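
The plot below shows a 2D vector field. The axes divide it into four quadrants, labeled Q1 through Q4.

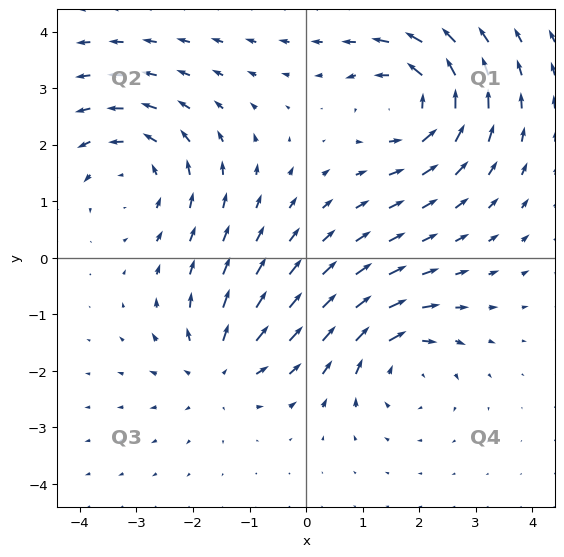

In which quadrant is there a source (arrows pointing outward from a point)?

The source sits at approximately (-1.5, -2.0), which lies in quadrant Q3. The divergence there is about +4, positive as expected for a source.

Q3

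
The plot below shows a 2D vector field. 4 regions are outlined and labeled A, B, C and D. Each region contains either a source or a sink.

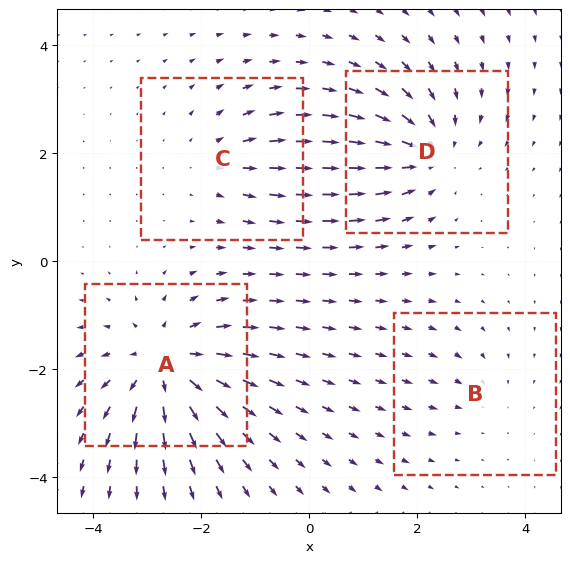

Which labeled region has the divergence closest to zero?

B

Divergence at each region's feature centre — A: about +7, B: about -2, C: about +3, D: about -5. Region B is closest to zero.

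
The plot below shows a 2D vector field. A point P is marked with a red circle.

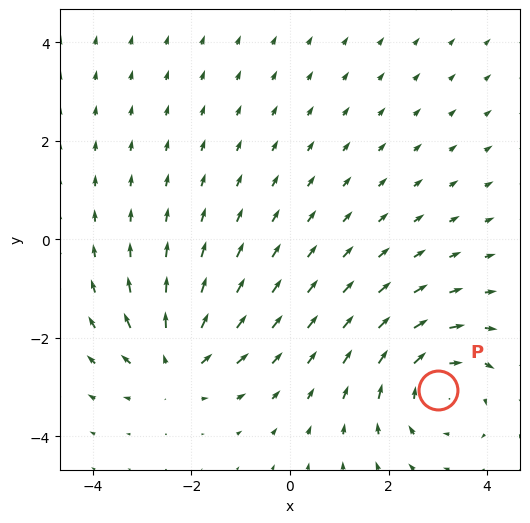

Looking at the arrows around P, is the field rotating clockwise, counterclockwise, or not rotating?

clockwise

Near P at (3.0, -3.1) the arrows circulate clockwise. The curl (z-component) there is about -3; negative curl means clockwise rotation.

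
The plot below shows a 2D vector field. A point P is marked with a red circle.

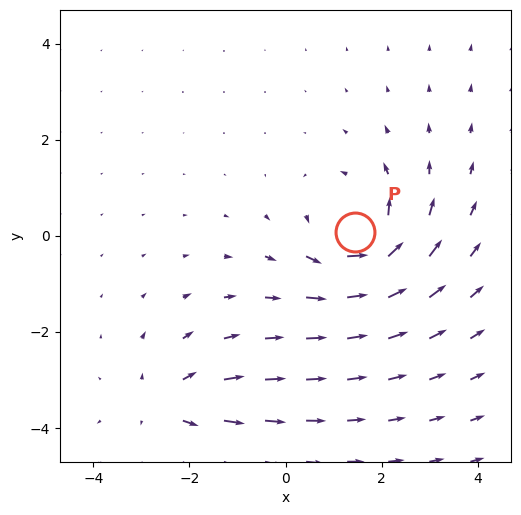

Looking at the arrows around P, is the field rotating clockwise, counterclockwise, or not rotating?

Near P at (1.5, 0.1) the arrows circulate counterclockwise. The curl (z-component) there is about +5; positive curl means counterclockwise rotation.

counterclockwise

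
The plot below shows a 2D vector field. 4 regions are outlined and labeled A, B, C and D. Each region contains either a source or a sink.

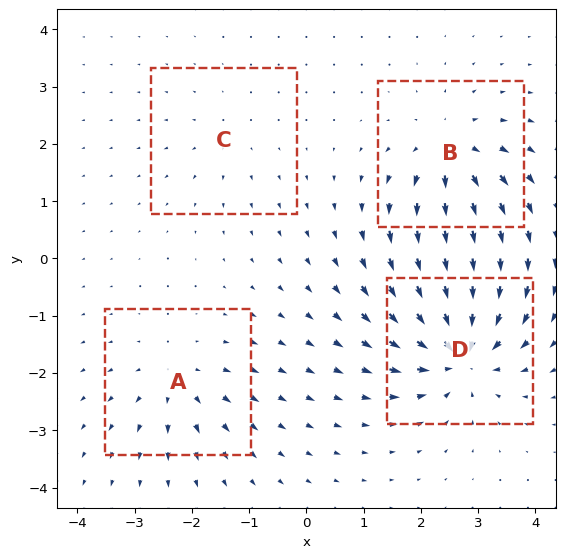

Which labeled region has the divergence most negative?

D

Divergence at each region's feature centre — A: about +4, B: about +6, C: about +2, D: about -8. Region D is most negative.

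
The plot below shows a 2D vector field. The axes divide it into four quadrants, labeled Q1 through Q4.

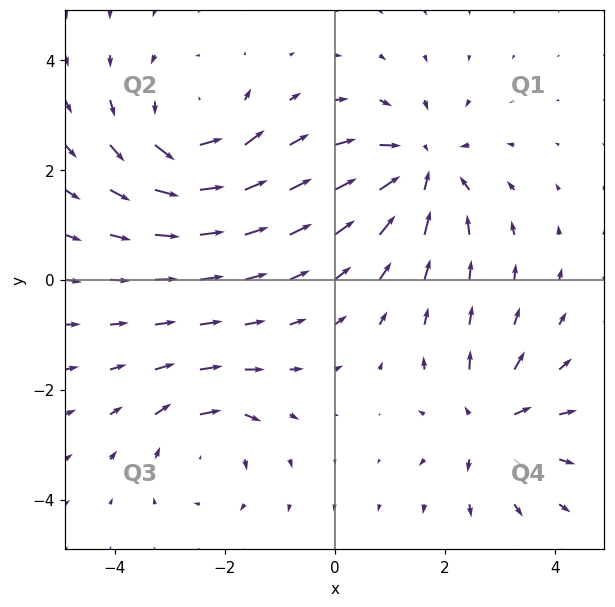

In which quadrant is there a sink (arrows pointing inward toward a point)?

The sink sits at approximately (1.6, 2.0), which lies in quadrant Q1. The divergence there is about -5, negative as expected for a sink.

Q1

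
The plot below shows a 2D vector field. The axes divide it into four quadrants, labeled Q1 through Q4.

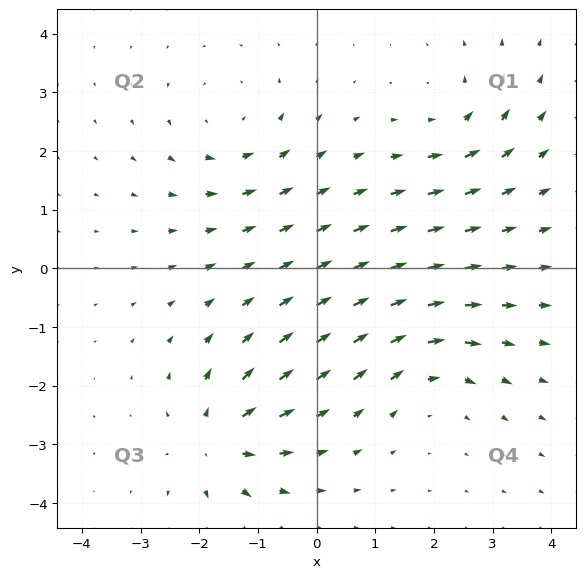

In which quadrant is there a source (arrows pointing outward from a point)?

Q3

The source sits at approximately (-1.7, -2.9), which lies in quadrant Q3. The divergence there is about +5, positive as expected for a source.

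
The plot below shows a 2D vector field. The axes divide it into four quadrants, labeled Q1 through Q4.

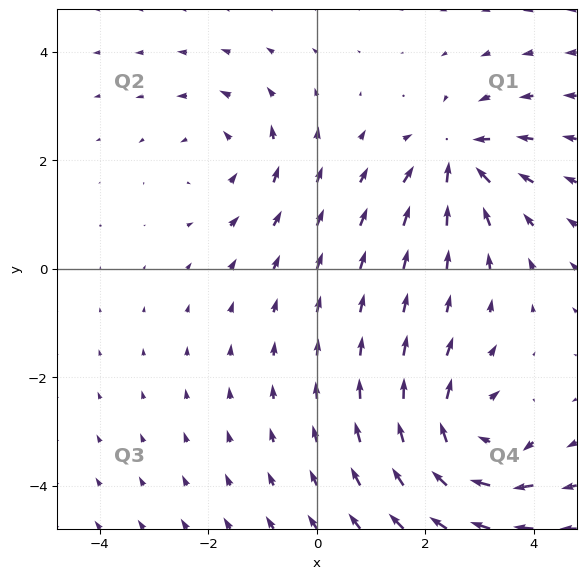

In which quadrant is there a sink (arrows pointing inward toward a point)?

The sink sits at approximately (2.6, 2.1), which lies in quadrant Q1. The divergence there is about -4, negative as expected for a sink.

Q1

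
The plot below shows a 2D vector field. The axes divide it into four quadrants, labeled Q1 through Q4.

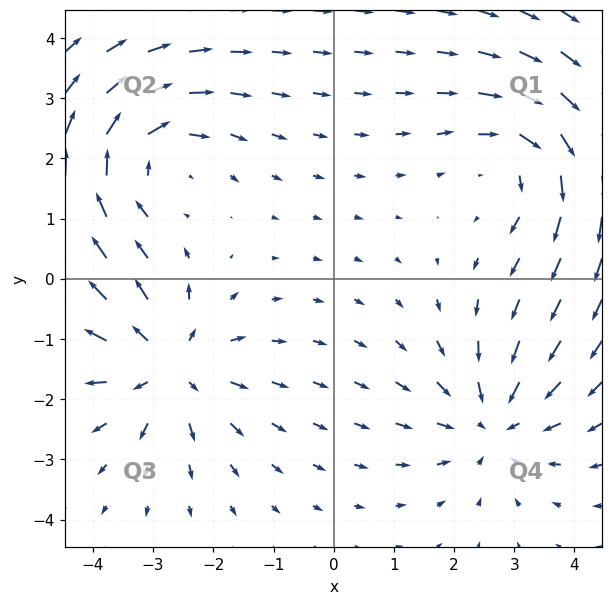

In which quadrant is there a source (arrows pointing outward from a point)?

Q3

The source sits at approximately (-2.7, -1.4), which lies in quadrant Q3. The divergence there is about +5, positive as expected for a source.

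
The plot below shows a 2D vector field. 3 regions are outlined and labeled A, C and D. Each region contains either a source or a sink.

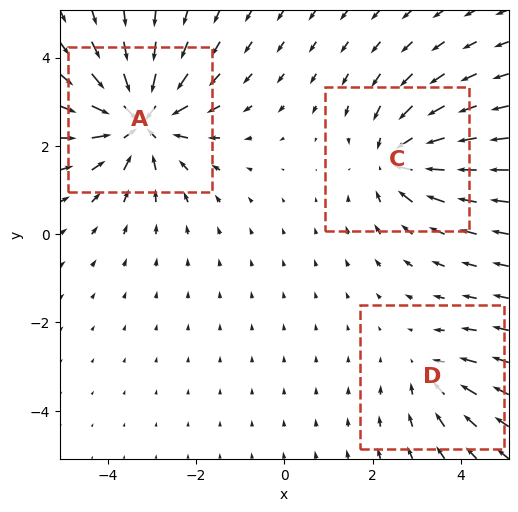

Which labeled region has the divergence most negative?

Divergence at each region's feature centre — A: about -5, C: about -4, D: about -2. Region A is most negative.

A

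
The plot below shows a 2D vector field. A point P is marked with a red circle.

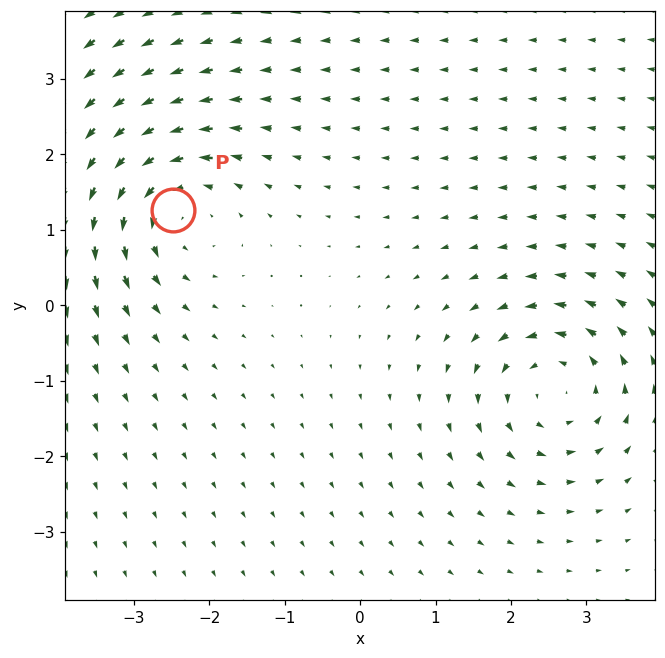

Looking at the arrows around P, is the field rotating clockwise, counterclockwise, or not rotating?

counterclockwise

Near P at (-2.5, 1.3) the arrows circulate counterclockwise. The curl (z-component) there is about +4; positive curl means counterclockwise rotation.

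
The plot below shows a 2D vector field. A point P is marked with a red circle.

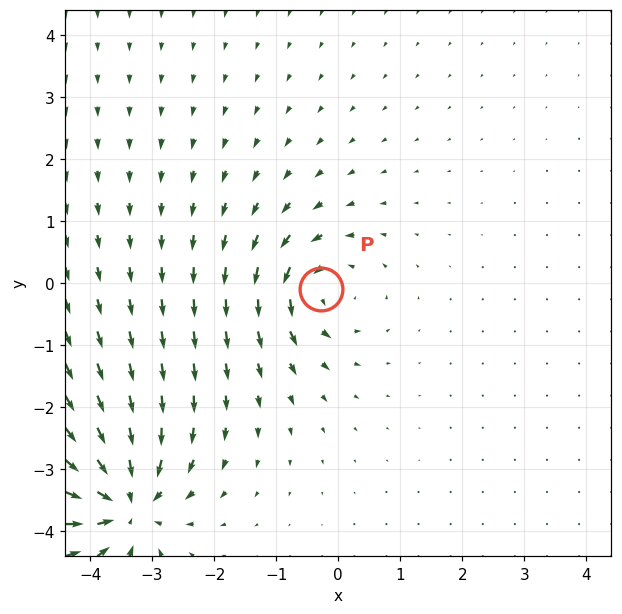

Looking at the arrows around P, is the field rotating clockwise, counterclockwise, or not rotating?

counterclockwise

Near P at (-0.3, -0.1) the arrows circulate counterclockwise. The curl (z-component) there is about +4; positive curl means counterclockwise rotation.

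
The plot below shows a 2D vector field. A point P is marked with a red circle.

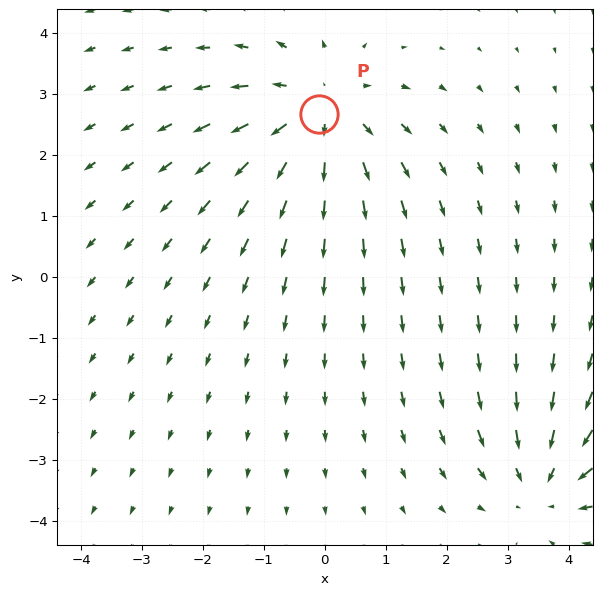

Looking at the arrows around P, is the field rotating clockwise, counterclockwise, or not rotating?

not rotating

Near P at (-0.1, 2.7) the arrows show no circulation. The curl there is ≈0.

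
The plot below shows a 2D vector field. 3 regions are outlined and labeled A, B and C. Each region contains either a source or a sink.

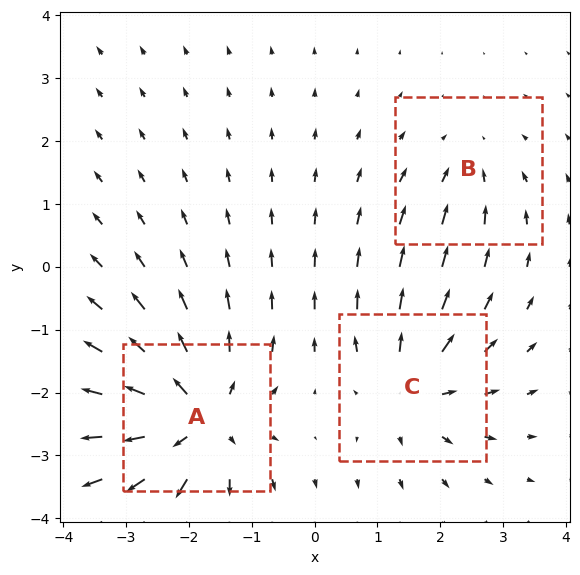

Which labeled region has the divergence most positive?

A

Divergence at each region's feature centre — A: about +6, B: about -2, C: about +4. Region A is most positive.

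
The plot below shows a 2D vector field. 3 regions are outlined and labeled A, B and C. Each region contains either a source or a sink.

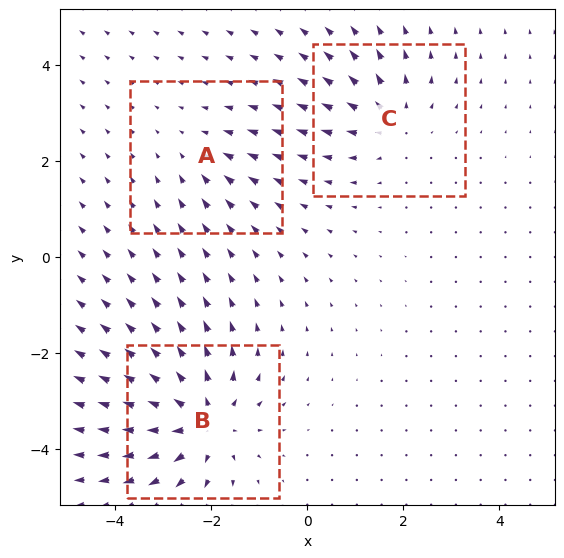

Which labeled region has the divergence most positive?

Divergence at each region's feature centre — A: about -2, B: about +5, C: about +3. Region B is most positive.

B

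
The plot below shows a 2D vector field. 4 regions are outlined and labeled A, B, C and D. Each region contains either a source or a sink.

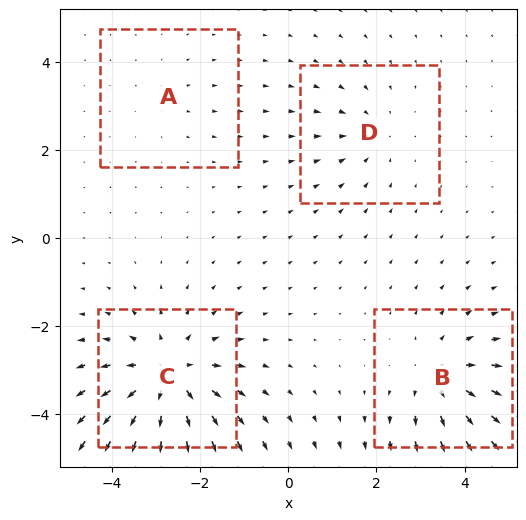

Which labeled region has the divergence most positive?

C

Divergence at each region's feature centre — A: about +2, B: about +4, C: about +6, D: about -3. Region C is most positive.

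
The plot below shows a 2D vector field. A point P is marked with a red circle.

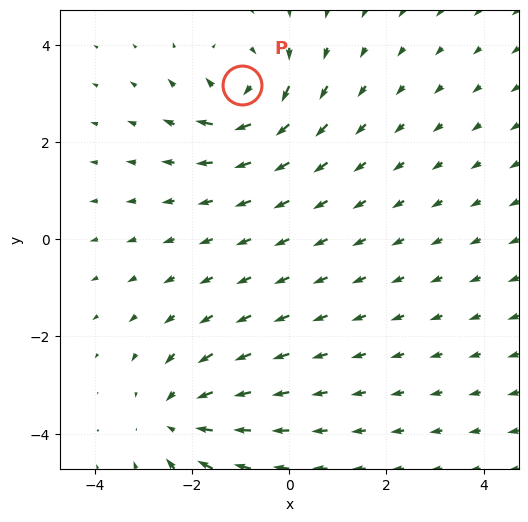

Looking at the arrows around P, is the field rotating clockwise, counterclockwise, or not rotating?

clockwise

Near P at (-1.0, 3.2) the arrows circulate clockwise. The curl (z-component) there is about -4; negative curl means clockwise rotation.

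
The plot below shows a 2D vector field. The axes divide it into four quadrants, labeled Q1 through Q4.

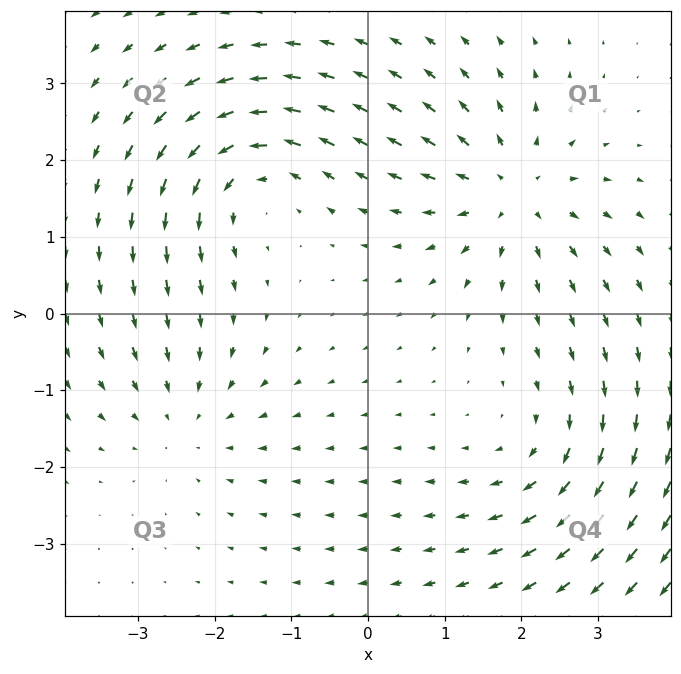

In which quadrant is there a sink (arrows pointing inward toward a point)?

Q3

The sink sits at approximately (-2.4, -1.4), which lies in quadrant Q3. The divergence there is about -3, negative as expected for a sink.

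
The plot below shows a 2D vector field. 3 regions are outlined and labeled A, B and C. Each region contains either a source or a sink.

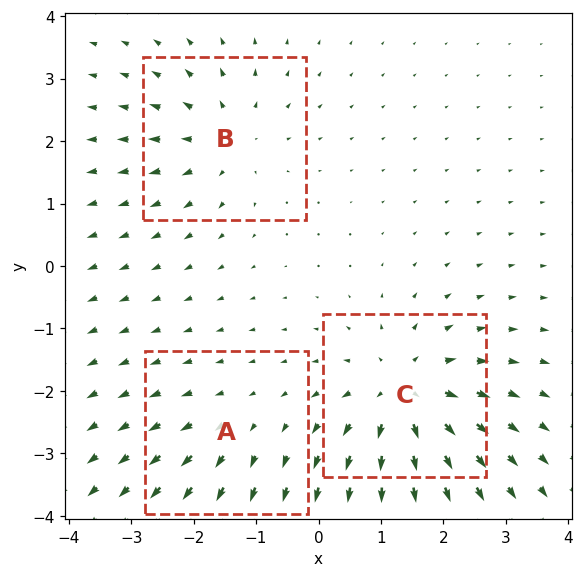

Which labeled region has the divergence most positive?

Divergence at each region's feature centre — A: about +2, B: about +4, C: about +5. Region C is most positive.

C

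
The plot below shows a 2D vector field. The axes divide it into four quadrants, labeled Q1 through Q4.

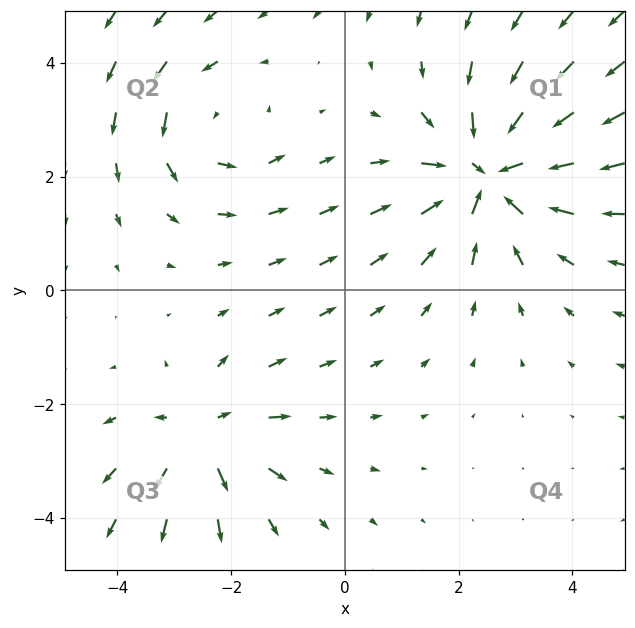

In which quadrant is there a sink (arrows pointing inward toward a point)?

Q1

The sink sits at approximately (2.5, 2.1), which lies in quadrant Q1. The divergence there is about -5, negative as expected for a sink.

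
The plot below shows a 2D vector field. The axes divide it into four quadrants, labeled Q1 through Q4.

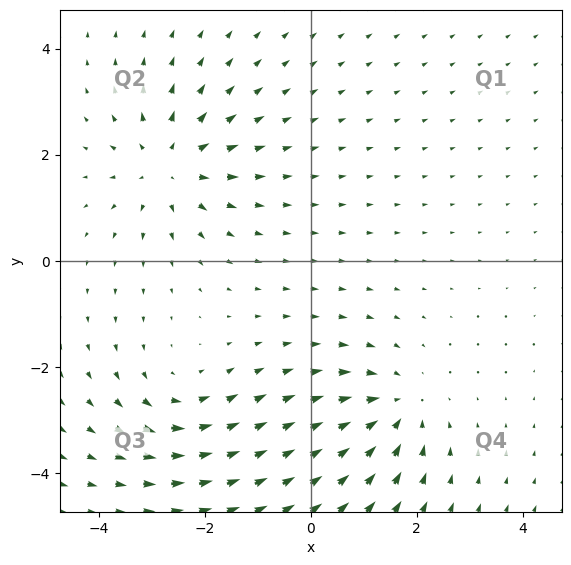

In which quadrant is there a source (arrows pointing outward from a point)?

The source sits at approximately (-2.7, 1.8), which lies in quadrant Q2. The divergence there is about +4, positive as expected for a source.

Q2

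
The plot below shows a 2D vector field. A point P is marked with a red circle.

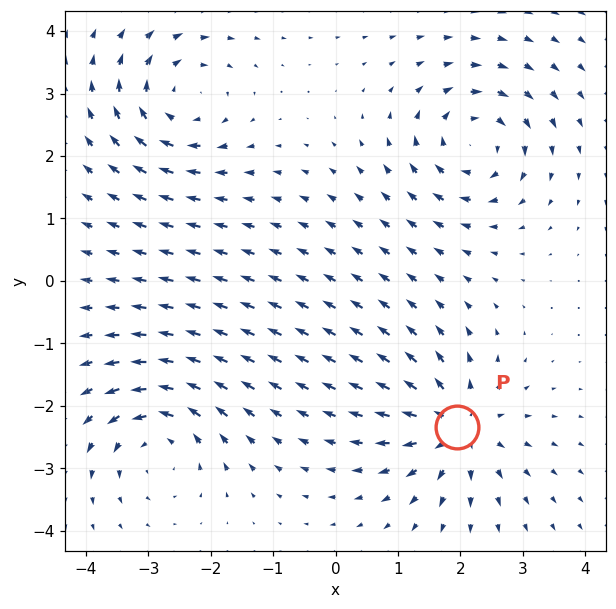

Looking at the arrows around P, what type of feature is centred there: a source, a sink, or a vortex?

At P (1.9, -2.3) the arrows spread outward. Divergence about +5, curl ≈0 — positive divergence with near-zero curl is a source.

source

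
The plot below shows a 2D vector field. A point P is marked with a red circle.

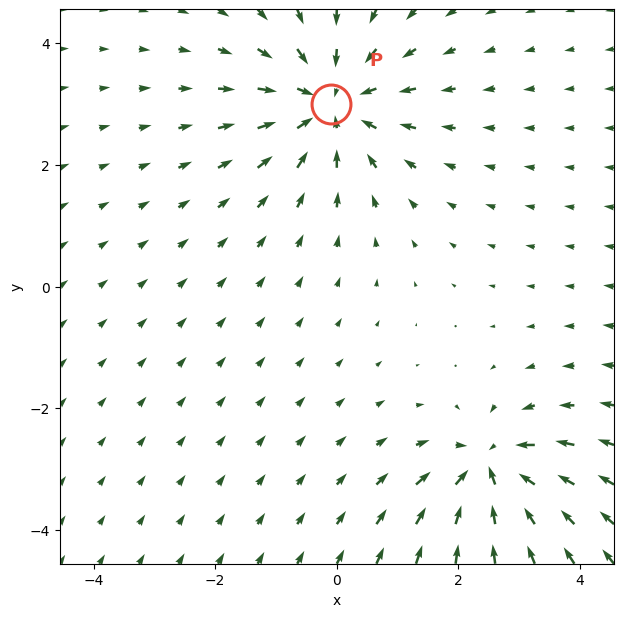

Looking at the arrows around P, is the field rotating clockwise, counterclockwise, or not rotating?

not rotating

Near P at (-0.1, 3.0) the arrows show no circulation. The curl there is ≈0.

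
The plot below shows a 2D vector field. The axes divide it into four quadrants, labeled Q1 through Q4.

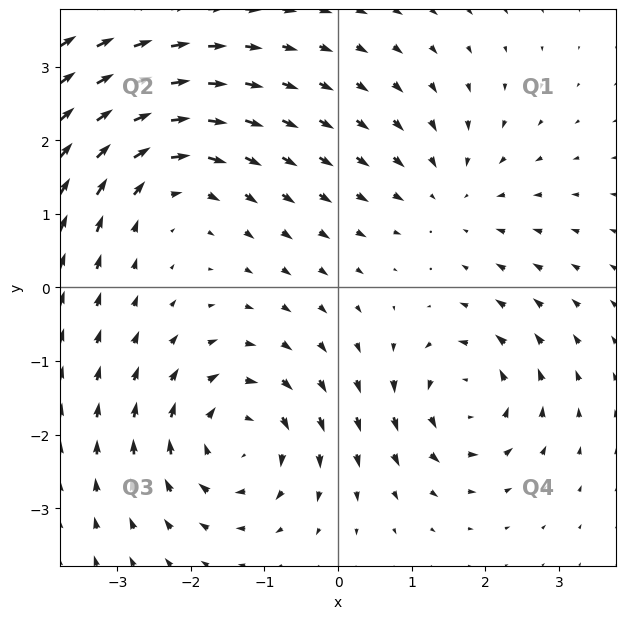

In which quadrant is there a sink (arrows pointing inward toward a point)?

The sink sits at approximately (1.5, 1.3), which lies in quadrant Q1. The divergence there is about -3, negative as expected for a sink.

Q1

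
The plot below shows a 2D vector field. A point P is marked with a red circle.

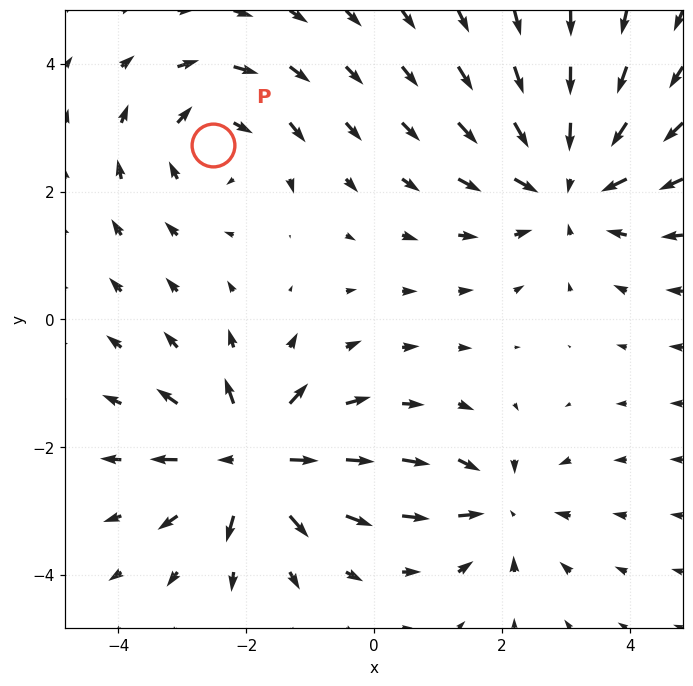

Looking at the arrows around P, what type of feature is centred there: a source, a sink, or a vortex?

vortex

At P (-2.5, 2.7) the arrows circulate clockwise. Divergence ≈0, curl about -4 — near-zero divergence with nonzero curl is a vortex.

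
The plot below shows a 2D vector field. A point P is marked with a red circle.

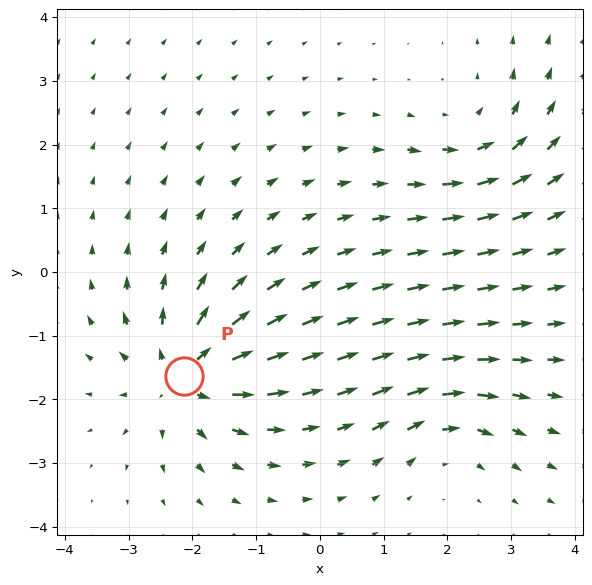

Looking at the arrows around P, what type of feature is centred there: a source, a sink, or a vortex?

At P (-2.1, -1.6) the arrows spread outward. Divergence about +6, curl ≈0 — positive divergence with near-zero curl is a source.

source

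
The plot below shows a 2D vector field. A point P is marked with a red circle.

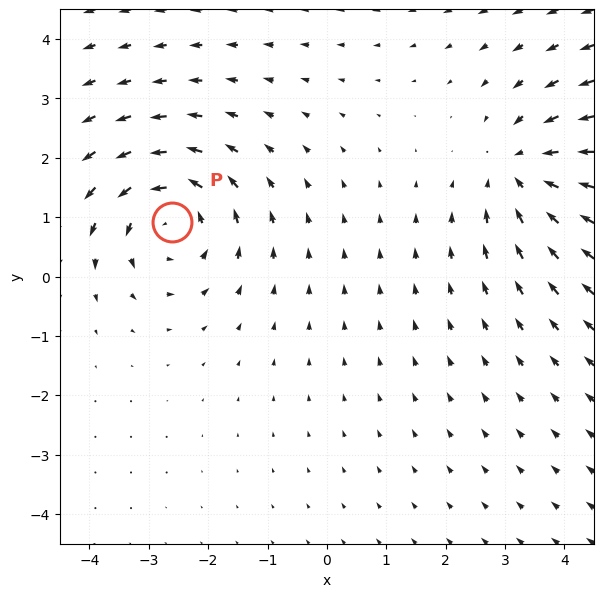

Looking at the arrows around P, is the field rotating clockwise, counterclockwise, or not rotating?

Near P at (-2.6, 0.9) the arrows circulate counterclockwise. The curl (z-component) there is about +3; positive curl means counterclockwise rotation.

counterclockwise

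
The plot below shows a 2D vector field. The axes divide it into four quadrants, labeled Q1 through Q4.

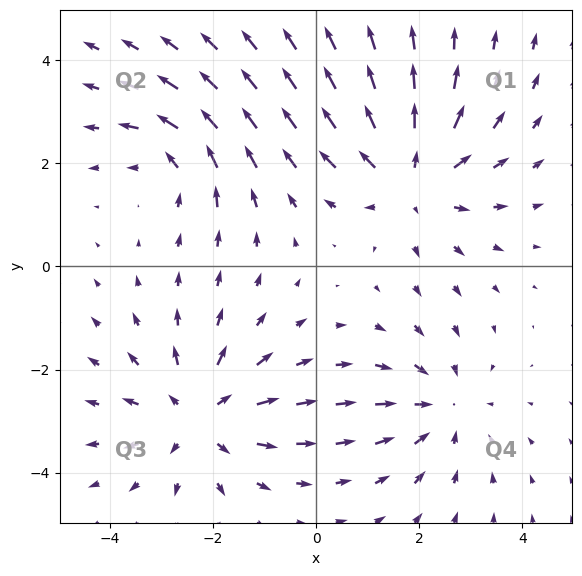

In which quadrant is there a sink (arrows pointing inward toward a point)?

Q4

The sink sits at approximately (2.4, -2.7), which lies in quadrant Q4. The divergence there is about -3, negative as expected for a sink.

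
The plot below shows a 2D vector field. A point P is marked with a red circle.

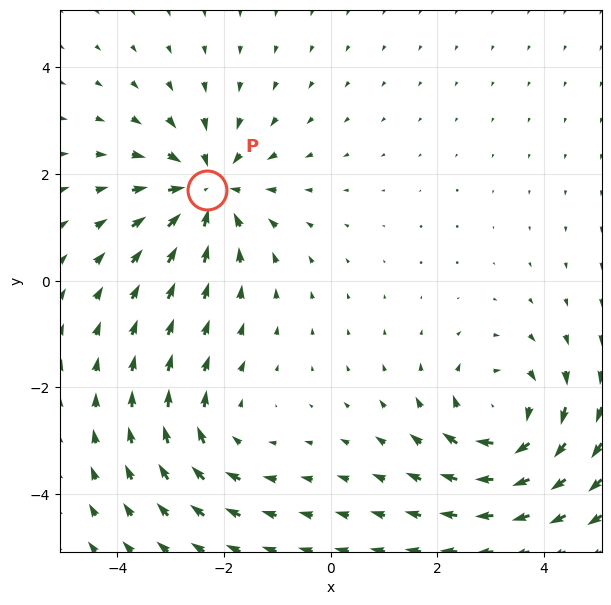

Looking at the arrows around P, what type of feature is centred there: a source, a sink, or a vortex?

At P (-2.3, 1.7) the arrows converge inward. Divergence about -4, curl ≈0 — negative divergence with near-zero curl is a sink.

sink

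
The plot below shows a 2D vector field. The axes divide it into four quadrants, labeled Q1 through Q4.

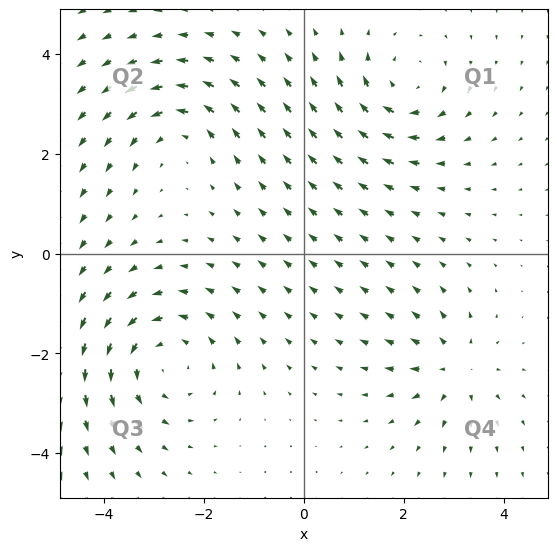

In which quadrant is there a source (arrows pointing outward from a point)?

The source sits at approximately (3.0, -2.3), which lies in quadrant Q4. The divergence there is about +4, positive as expected for a source.

Q4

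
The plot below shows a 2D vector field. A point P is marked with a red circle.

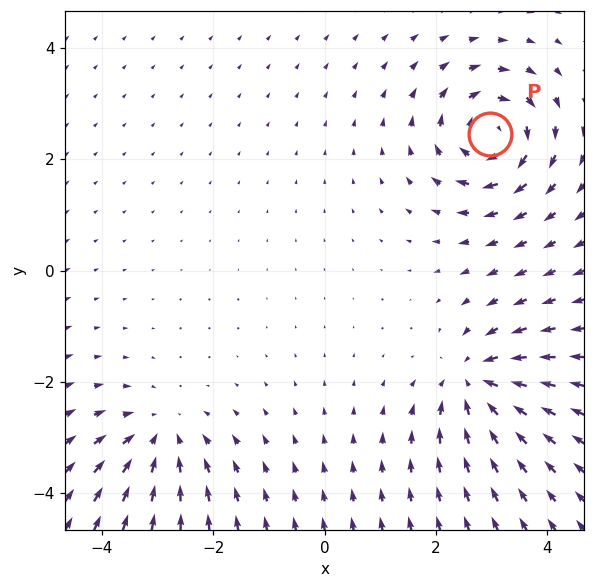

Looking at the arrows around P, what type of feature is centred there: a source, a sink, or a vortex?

vortex

At P (3.0, 2.4) the arrows circulate clockwise. Divergence ≈0, curl about -7 — near-zero divergence with nonzero curl is a vortex.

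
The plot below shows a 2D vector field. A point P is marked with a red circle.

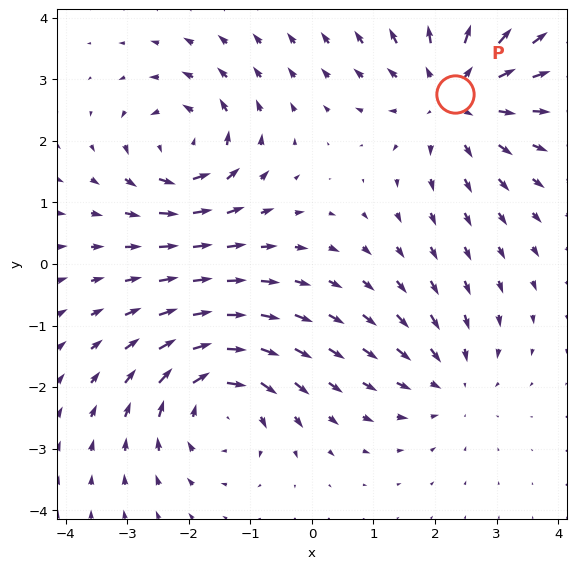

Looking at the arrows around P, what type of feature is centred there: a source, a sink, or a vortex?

At P (2.3, 2.8) the arrows spread outward. Divergence about +4, curl ≈0 — positive divergence with near-zero curl is a source.

source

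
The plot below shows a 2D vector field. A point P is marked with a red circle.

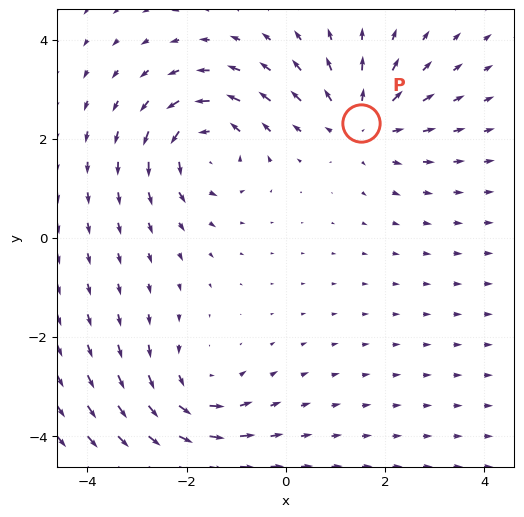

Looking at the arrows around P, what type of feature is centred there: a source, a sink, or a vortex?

source

At P (1.5, 2.3) the arrows spread outward. Divergence about +3, curl ≈0 — positive divergence with near-zero curl is a source.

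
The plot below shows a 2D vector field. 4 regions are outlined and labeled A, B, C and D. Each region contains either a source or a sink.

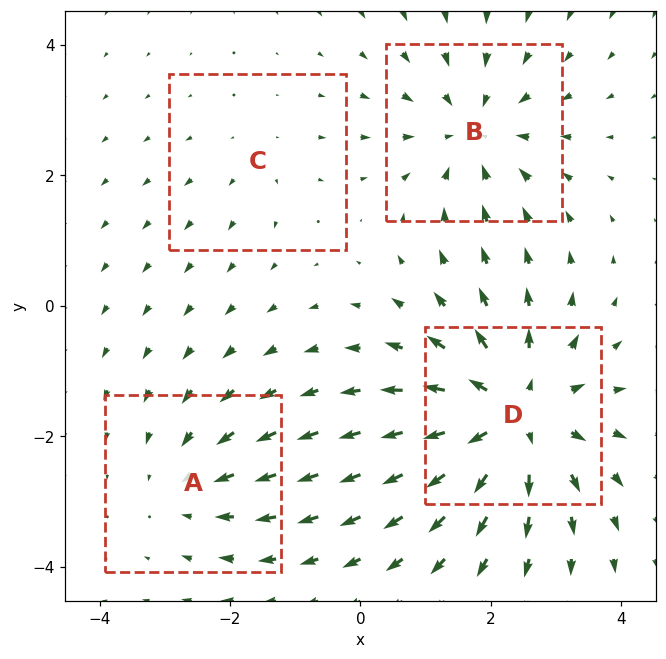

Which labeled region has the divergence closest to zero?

Divergence at each region's feature centre — A: about -3, B: about -4, C: about +2, D: about +7. Region C is closest to zero.

C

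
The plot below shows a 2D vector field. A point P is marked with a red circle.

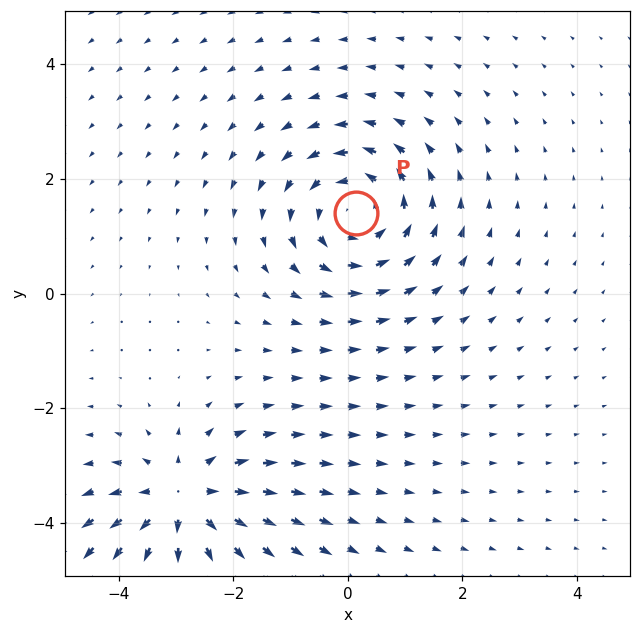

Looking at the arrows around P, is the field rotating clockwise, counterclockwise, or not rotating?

Near P at (0.1, 1.4) the arrows circulate counterclockwise. The curl (z-component) there is about +4; positive curl means counterclockwise rotation.

counterclockwise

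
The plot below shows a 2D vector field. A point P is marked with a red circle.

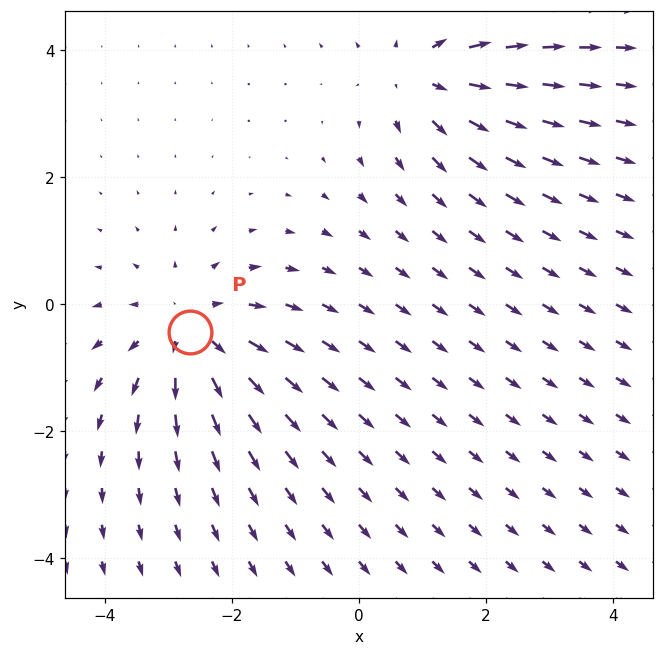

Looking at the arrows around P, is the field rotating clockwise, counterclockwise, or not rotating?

Near P at (-2.7, -0.4) the arrows show no circulation. The curl there is ≈0.

not rotating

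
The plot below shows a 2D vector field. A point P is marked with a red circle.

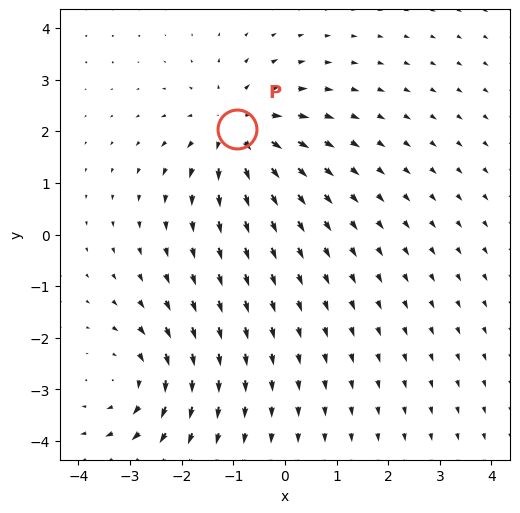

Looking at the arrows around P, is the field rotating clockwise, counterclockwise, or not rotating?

not rotating

Near P at (-0.9, 2.0) the arrows show no circulation. The curl there is ≈0.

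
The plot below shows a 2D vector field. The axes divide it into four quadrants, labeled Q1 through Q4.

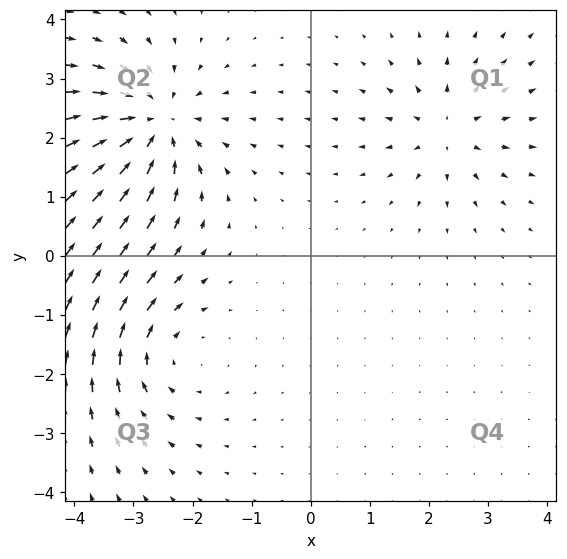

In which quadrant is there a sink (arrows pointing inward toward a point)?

Q2

The sink sits at approximately (-2.7, 2.2), which lies in quadrant Q2. The divergence there is about -5, negative as expected for a sink.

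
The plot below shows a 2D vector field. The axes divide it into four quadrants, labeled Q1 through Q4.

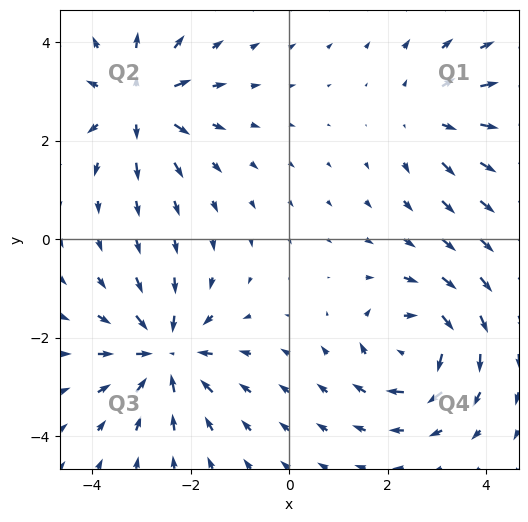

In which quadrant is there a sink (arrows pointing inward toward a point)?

Q3

The sink sits at approximately (-2.5, -2.3), which lies in quadrant Q3. The divergence there is about -5, negative as expected for a sink.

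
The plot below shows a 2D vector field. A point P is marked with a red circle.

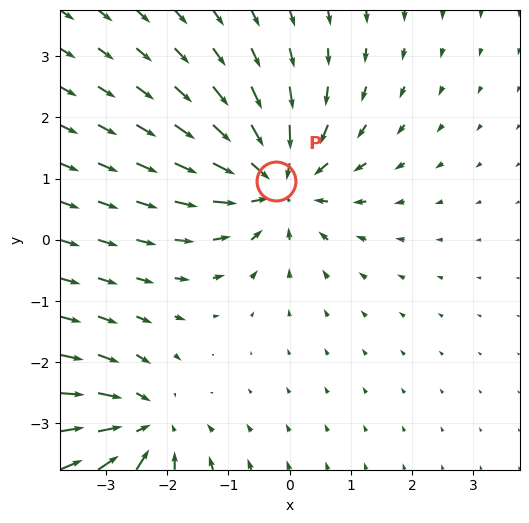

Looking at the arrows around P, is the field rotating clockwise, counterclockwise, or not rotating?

not rotating

Near P at (-0.2, 1.0) the arrows show no circulation. The curl there is ≈0.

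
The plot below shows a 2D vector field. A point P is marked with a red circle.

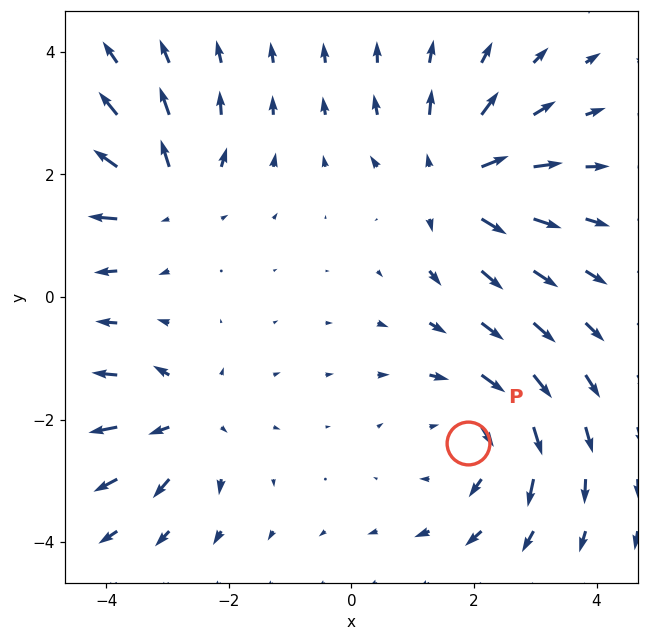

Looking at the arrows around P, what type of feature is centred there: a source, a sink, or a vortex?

At P (1.9, -2.4) the arrows circulate clockwise. Divergence ≈0, curl about -3 — near-zero divergence with nonzero curl is a vortex.

vortex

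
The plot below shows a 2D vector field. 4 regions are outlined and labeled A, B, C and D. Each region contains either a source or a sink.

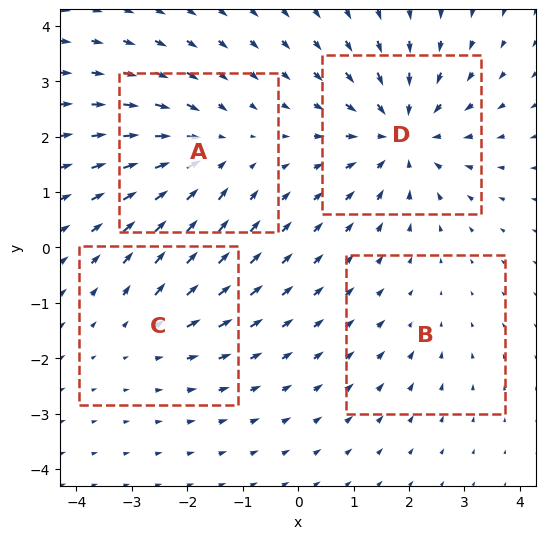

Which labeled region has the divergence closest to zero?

Divergence at each region's feature centre — A: about -5, B: about -2, C: about +3, D: about -7. Region B is closest to zero.

B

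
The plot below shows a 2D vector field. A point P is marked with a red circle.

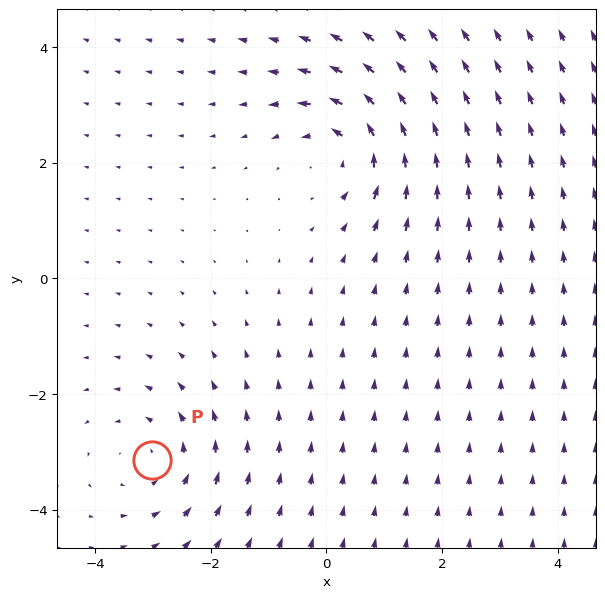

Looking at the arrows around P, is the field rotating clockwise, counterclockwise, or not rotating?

counterclockwise

Near P at (-3.0, -3.1) the arrows circulate counterclockwise. The curl (z-component) there is about +3; positive curl means counterclockwise rotation.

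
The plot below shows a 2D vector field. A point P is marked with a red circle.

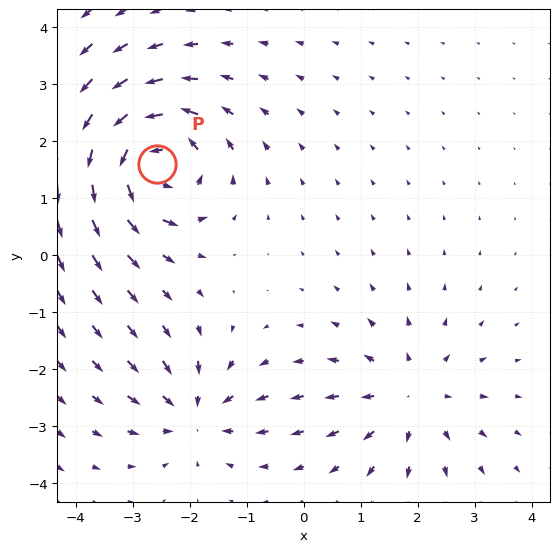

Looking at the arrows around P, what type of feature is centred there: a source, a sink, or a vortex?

At P (-2.6, 1.6) the arrows circulate counterclockwise. Divergence ≈0, curl about +7 — near-zero divergence with nonzero curl is a vortex.

vortex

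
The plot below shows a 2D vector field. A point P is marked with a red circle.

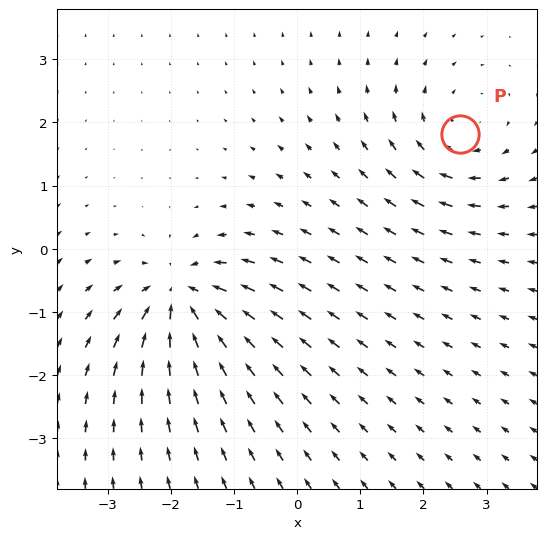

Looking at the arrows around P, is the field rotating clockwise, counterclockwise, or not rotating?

clockwise

Near P at (2.6, 1.8) the arrows circulate clockwise. The curl (z-component) there is about -4; negative curl means clockwise rotation.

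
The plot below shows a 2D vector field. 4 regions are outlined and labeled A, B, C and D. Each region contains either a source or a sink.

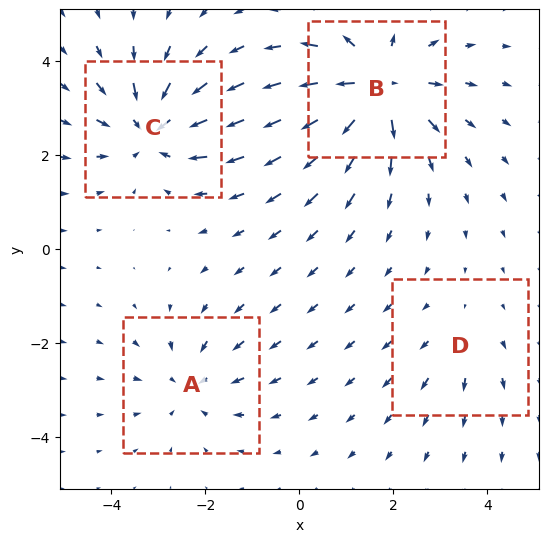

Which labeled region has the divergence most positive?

Divergence at each region's feature centre — A: about -3, B: about +6, C: about -5, D: about +2. Region B is most positive.

B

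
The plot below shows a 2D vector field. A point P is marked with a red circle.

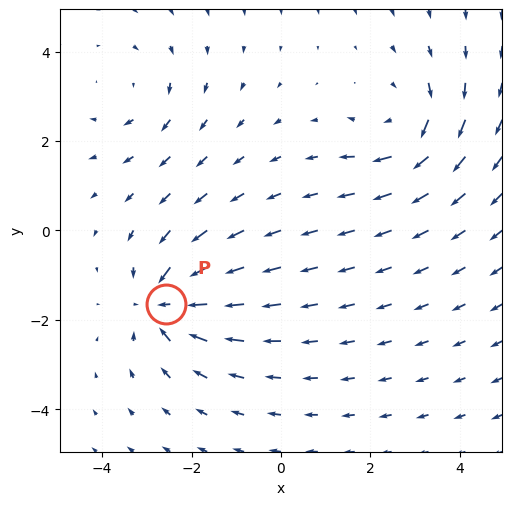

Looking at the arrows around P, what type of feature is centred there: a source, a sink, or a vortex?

At P (-2.6, -1.6) the arrows converge inward. Divergence about -5, curl ≈0 — negative divergence with near-zero curl is a sink.

sink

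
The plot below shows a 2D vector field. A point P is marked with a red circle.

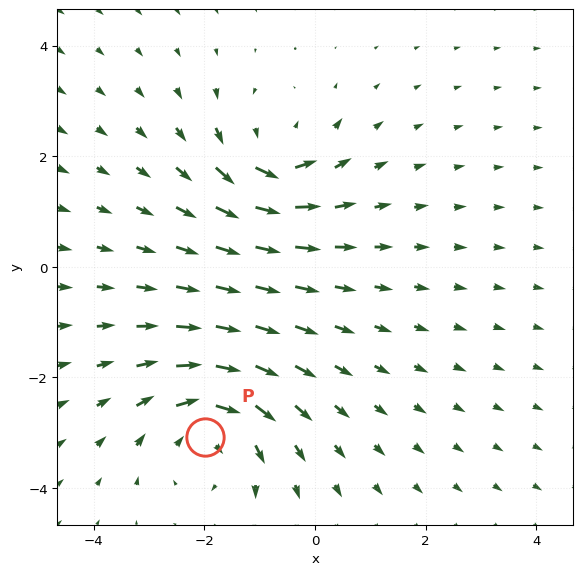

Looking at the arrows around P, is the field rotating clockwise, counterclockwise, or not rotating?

clockwise

Near P at (-2.0, -3.1) the arrows circulate clockwise. The curl (z-component) there is about -4; negative curl means clockwise rotation.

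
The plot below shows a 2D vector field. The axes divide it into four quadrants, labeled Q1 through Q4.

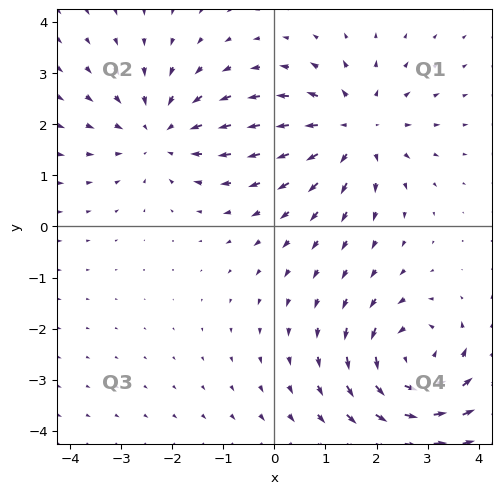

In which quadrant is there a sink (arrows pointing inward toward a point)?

Q2

The sink sits at approximately (-2.2, 1.8), which lies in quadrant Q2. The divergence there is about -3, negative as expected for a sink.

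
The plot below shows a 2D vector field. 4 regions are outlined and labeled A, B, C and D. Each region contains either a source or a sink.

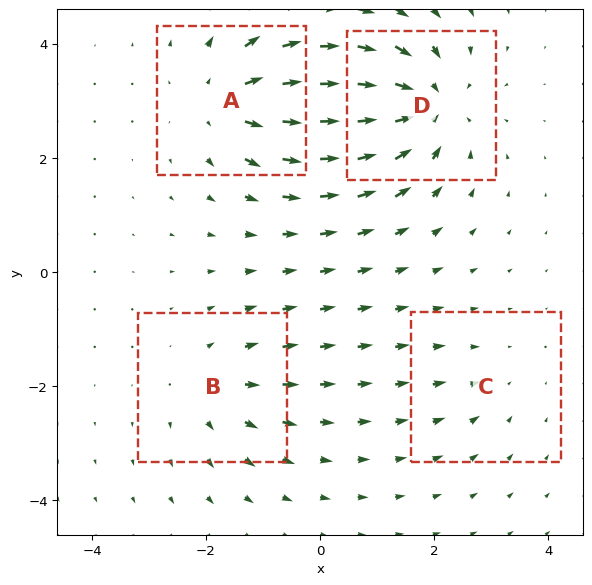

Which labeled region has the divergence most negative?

Divergence at each region's feature centre — A: about +5, B: about +3, C: about -2, D: about -6. Region D is most negative.

D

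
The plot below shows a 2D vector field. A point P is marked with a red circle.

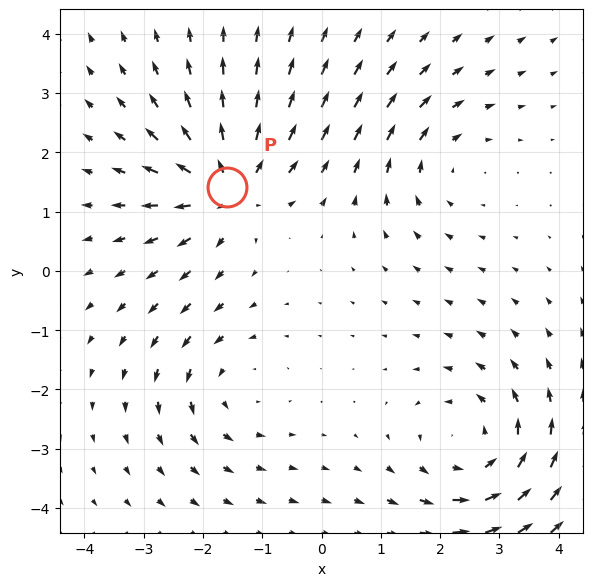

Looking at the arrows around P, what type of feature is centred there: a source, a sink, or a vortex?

source

At P (-1.6, 1.4) the arrows spread outward. Divergence about +5, curl ≈0 — positive divergence with near-zero curl is a source.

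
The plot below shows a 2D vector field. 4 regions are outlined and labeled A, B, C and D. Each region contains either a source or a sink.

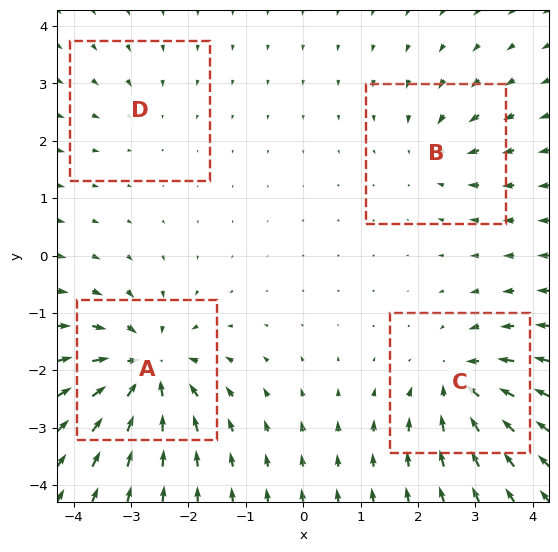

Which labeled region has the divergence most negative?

Divergence at each region's feature centre — A: about -8, B: about -4, C: about -6, D: about -2. Region A is most negative.

A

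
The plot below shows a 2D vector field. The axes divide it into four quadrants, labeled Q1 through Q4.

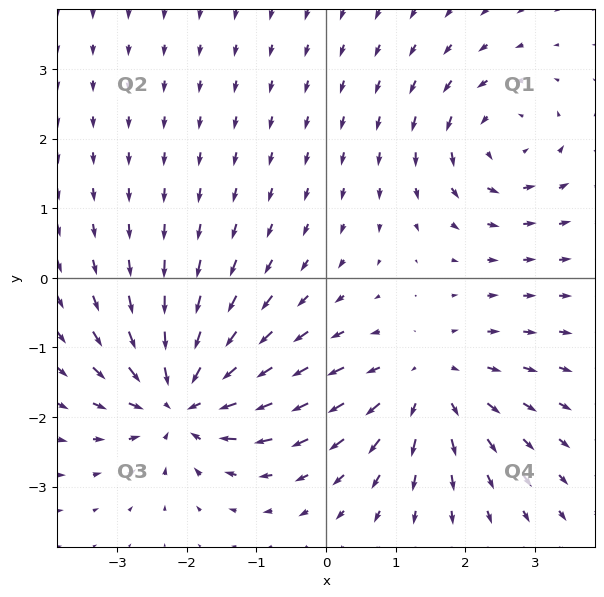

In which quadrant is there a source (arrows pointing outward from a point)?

The source sits at approximately (1.5, -1.5), which lies in quadrant Q4. The divergence there is about +3, positive as expected for a source.

Q4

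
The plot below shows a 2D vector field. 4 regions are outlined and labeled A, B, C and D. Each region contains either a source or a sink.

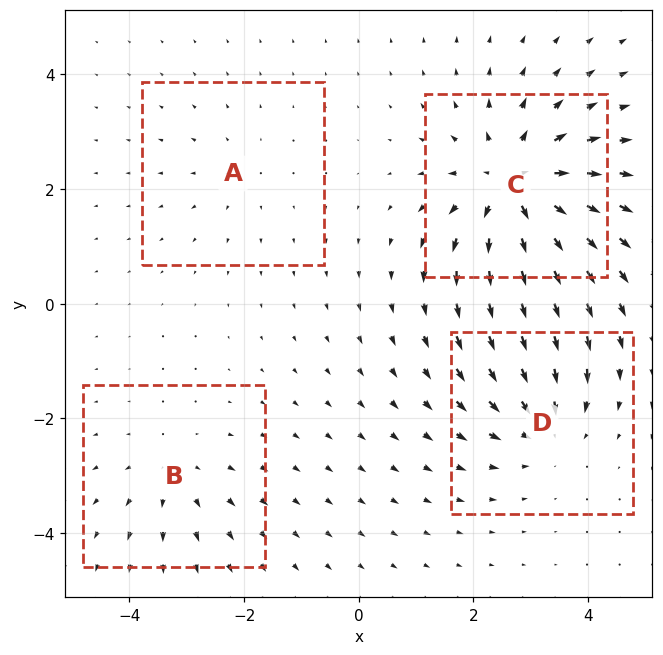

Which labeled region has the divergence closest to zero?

A

Divergence at each region's feature centre — A: about +2, B: about +3, C: about +7, D: about -5. Region A is closest to zero.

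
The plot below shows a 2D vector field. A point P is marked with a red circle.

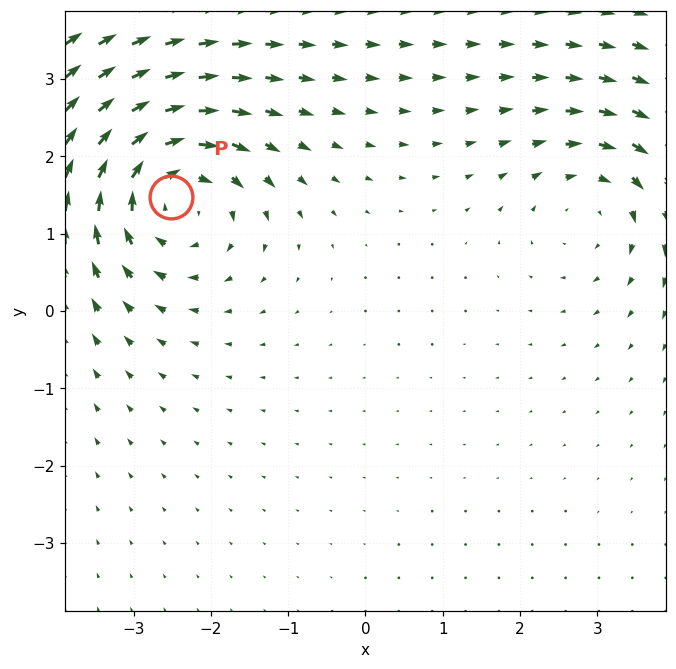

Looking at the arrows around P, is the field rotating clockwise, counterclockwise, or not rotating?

clockwise

Near P at (-2.5, 1.5) the arrows circulate clockwise. The curl (z-component) there is about -5; negative curl means clockwise rotation.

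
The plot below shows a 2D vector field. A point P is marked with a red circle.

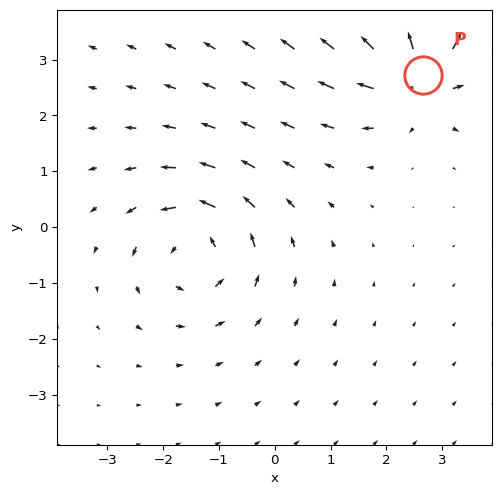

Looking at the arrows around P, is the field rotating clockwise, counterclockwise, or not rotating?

not rotating

Near P at (2.7, 2.7) the arrows show no circulation. The curl there is ≈0.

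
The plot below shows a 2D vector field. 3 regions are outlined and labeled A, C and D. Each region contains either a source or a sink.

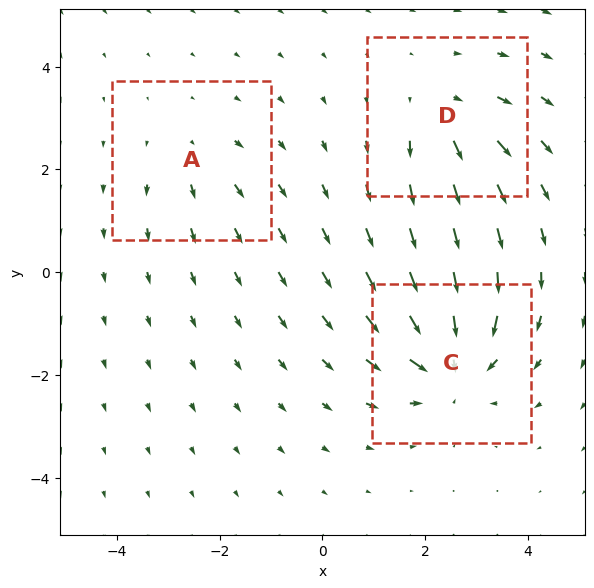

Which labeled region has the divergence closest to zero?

A

Divergence at each region's feature centre — A: about +2, C: about -5, D: about +3. Region A is closest to zero.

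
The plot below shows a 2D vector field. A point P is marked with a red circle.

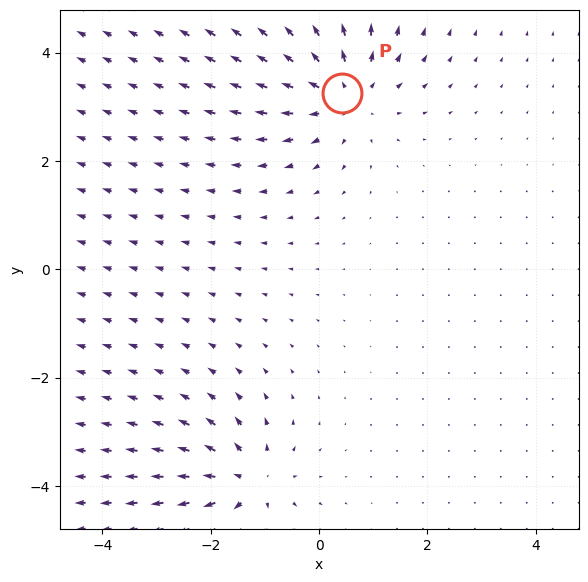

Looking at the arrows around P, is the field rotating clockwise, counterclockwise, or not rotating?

Near P at (0.4, 3.3) the arrows show no circulation. The curl there is ≈0.

not rotating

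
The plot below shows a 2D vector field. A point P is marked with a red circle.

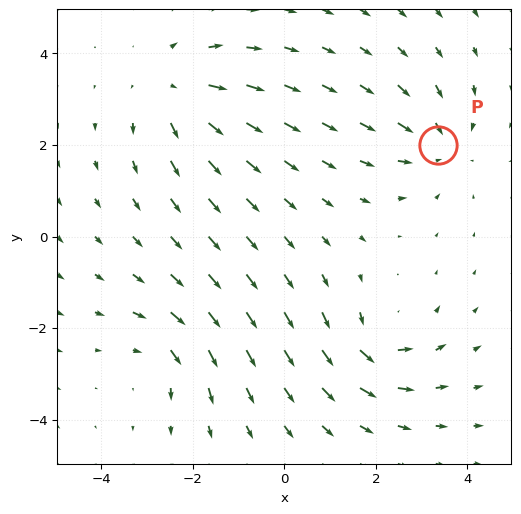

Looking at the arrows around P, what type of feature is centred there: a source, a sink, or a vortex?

sink

At P (3.4, 2.0) the arrows converge inward. Divergence about -3, curl ≈0 — negative divergence with near-zero curl is a sink.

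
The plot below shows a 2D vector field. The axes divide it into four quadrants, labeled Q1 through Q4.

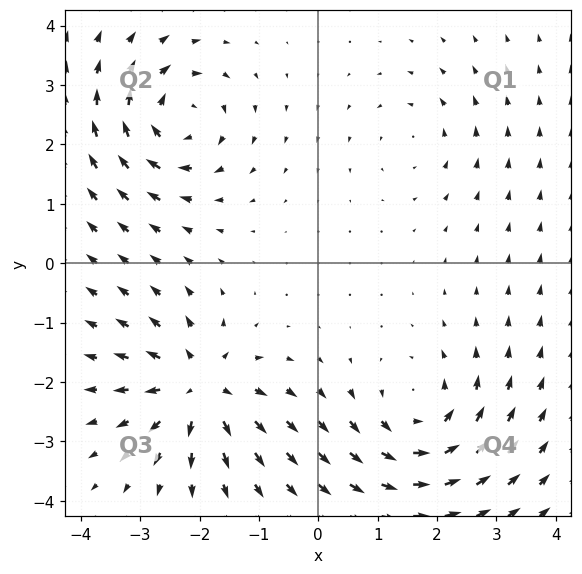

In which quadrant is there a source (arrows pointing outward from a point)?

Q3

The source sits at approximately (-2.0, -2.1), which lies in quadrant Q3. The divergence there is about +6, positive as expected for a source.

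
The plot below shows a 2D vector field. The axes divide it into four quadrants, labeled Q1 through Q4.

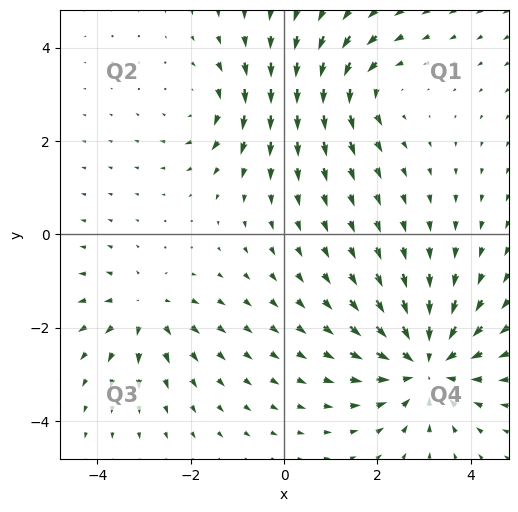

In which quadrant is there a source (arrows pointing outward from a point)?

Q3

The source sits at approximately (-3.0, -1.6), which lies in quadrant Q3. The divergence there is about +3, positive as expected for a source.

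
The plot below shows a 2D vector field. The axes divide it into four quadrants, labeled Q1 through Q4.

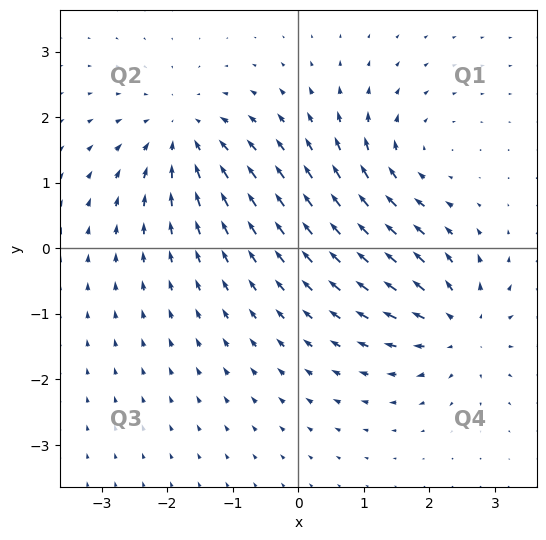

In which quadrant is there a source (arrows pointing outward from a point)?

The source sits at approximately (2.5, -1.2), which lies in quadrant Q4. The divergence there is about +4, positive as expected for a source.

Q4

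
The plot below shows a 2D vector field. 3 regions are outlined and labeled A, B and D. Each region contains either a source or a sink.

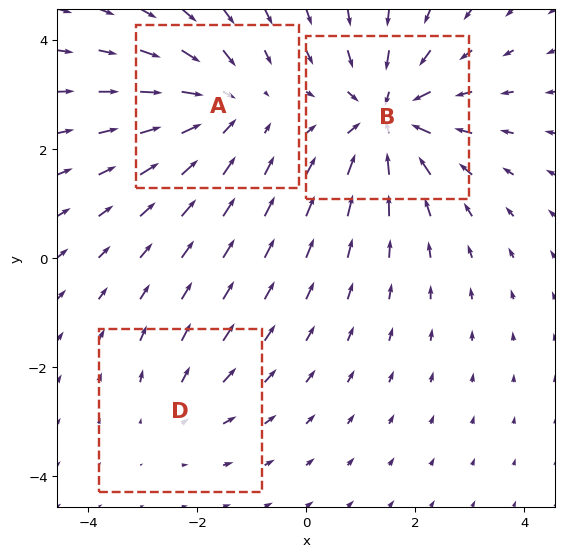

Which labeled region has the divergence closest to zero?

Divergence at each region's feature centre — A: about -3, B: about -5, D: about +2. Region D is closest to zero.

D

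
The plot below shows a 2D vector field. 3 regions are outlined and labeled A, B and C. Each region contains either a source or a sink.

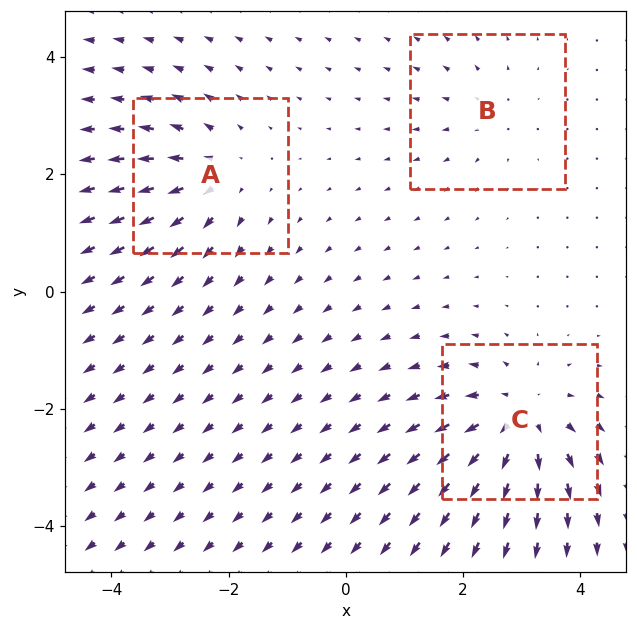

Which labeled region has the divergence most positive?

C

Divergence at each region's feature centre — A: about +3, B: about +2, C: about +5. Region C is most positive.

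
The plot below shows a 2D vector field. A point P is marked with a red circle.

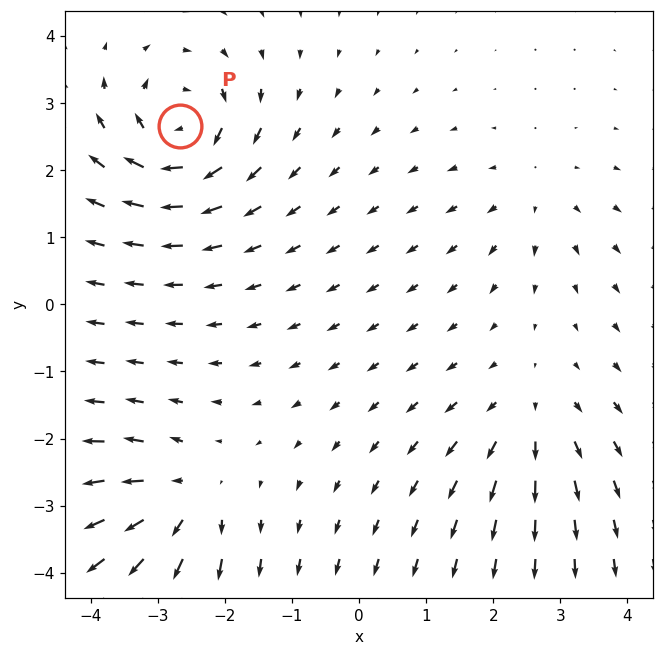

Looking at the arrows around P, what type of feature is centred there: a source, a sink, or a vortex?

vortex

At P (-2.7, 2.7) the arrows circulate clockwise. Divergence ≈0, curl about -7 — near-zero divergence with nonzero curl is a vortex.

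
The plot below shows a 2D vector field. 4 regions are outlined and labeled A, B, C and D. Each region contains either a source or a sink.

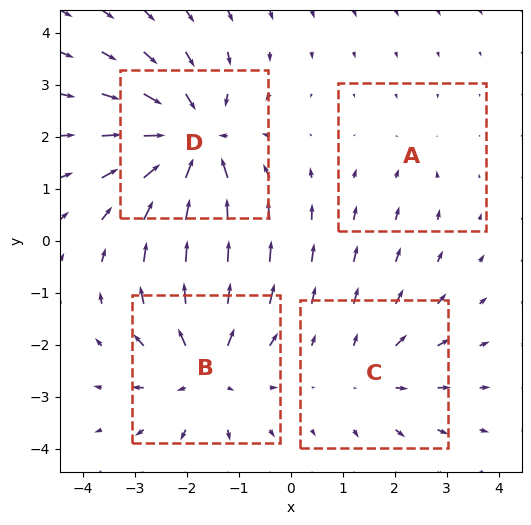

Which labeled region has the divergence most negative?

D

Divergence at each region's feature centre — A: about -2, B: about +5, C: about +3, D: about -6. Region D is most negative.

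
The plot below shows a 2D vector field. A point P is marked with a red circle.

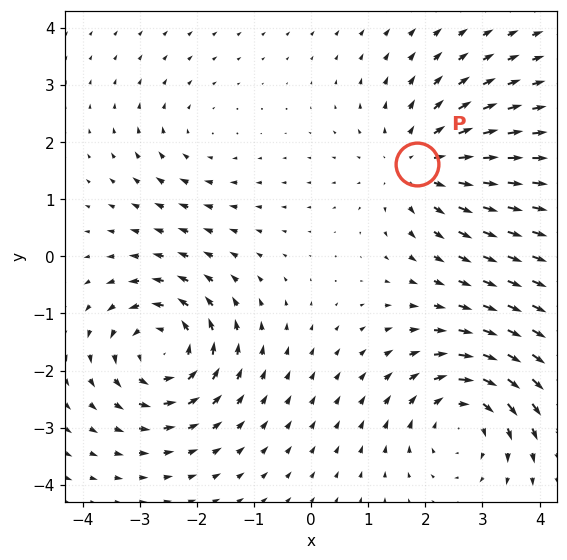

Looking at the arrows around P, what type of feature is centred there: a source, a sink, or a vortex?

source

At P (1.9, 1.6) the arrows spread outward. Divergence about +4, curl ≈0 — positive divergence with near-zero curl is a source.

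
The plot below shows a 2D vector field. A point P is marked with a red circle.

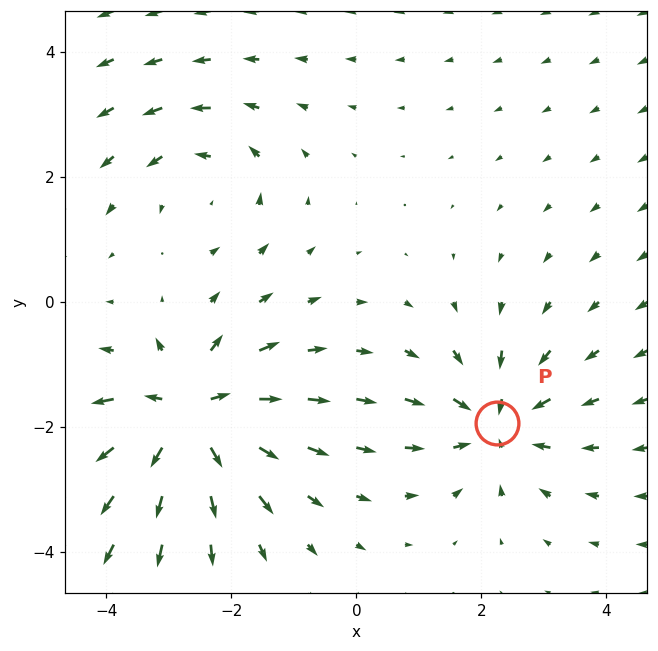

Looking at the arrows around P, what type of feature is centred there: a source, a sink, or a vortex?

At P (2.2, -1.9) the arrows converge inward. Divergence about -4, curl ≈0 — negative divergence with near-zero curl is a sink.

sink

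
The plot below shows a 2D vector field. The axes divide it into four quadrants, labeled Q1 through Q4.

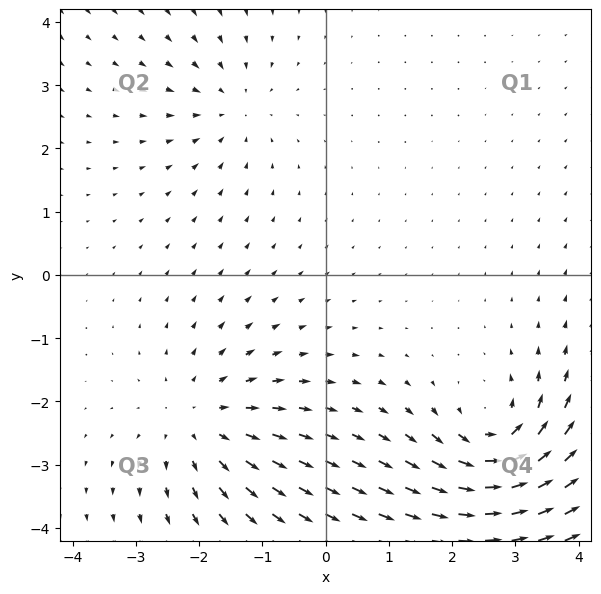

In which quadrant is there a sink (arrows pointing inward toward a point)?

Q2

The sink sits at approximately (-1.5, 2.7), which lies in quadrant Q2. The divergence there is about -3, negative as expected for a sink.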